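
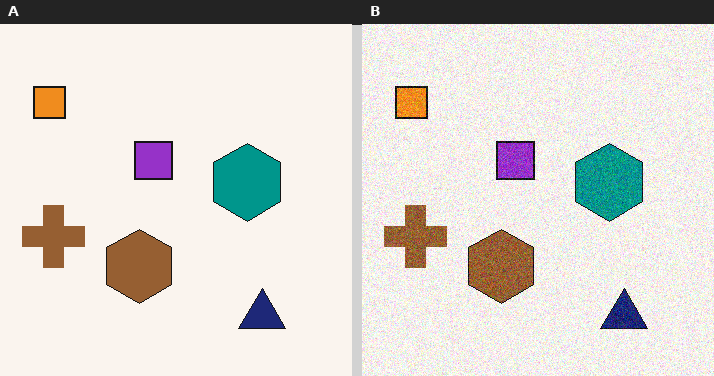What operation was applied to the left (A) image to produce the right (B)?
This is the original image degraded with visible gaussian noise.

Random speckle covers the whole image, including the flat background.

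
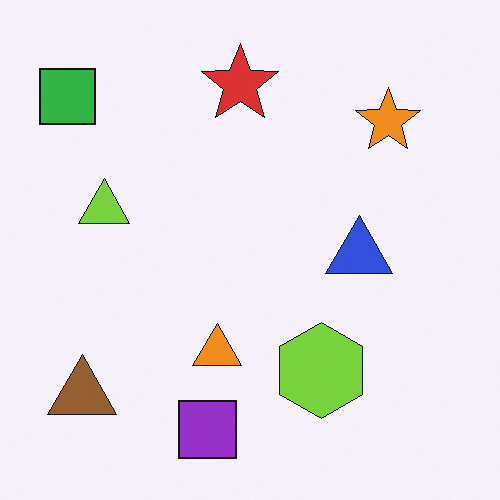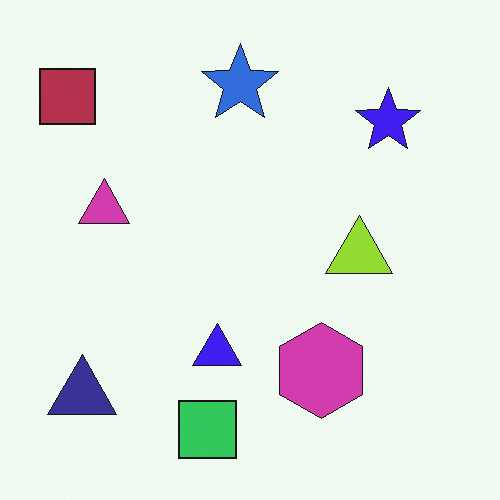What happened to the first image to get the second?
This is the original image hue-shifted through roughly half the color wheel.

Every shape's color has rotated by the same amount around the hue wheel — a uniform hue shift.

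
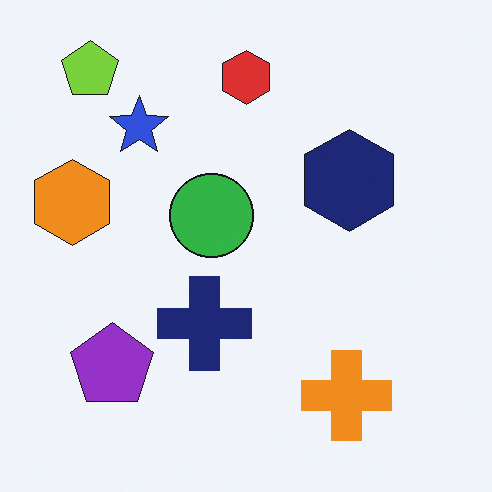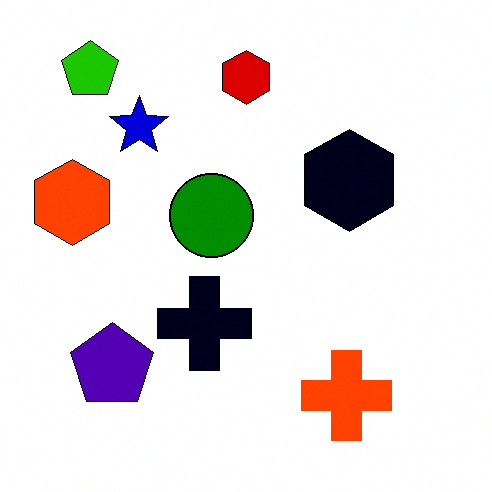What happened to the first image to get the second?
Given much higher contrast.

Tones are pushed away from mid-grey across the whole image — a global contrast change.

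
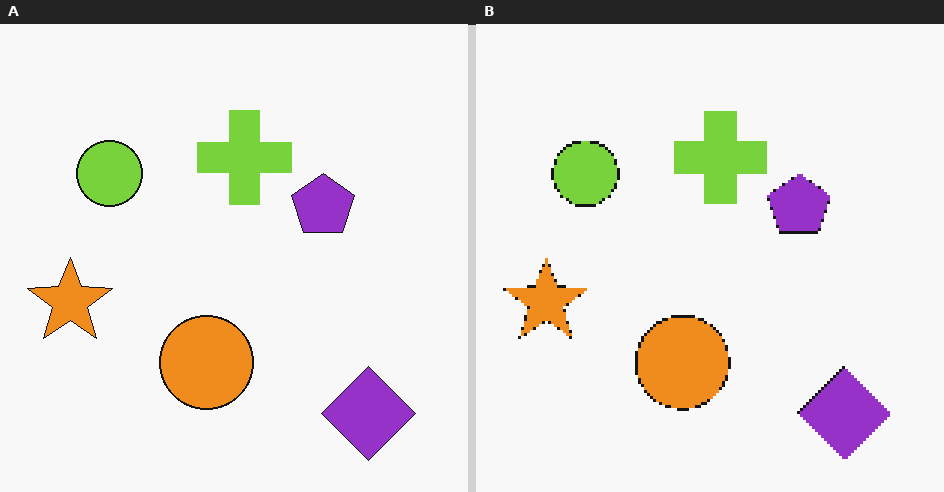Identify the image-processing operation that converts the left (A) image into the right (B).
It was lightly pixelated (a mild mosaic effect).

Shapes are reduced to large square blocks; fine edges and outlines are lost — a downscale-then-upscale (mosaic) effect.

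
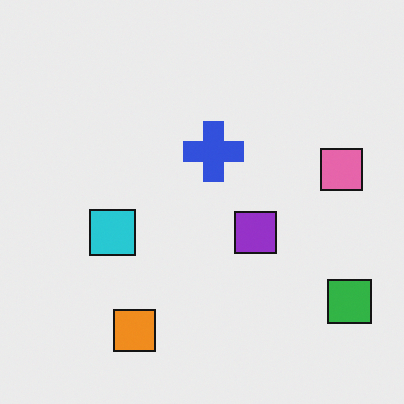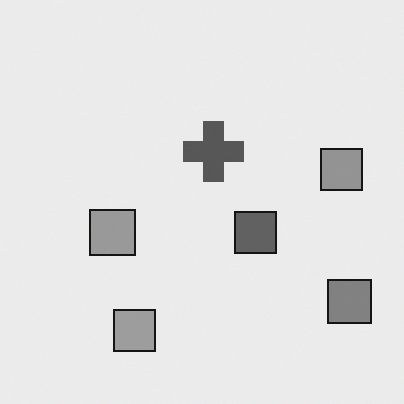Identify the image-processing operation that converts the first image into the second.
The image was converted to grayscale.

All color is removed — every shape is now a shade of grey.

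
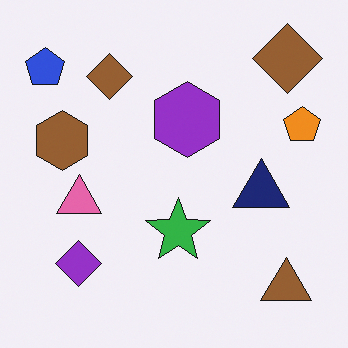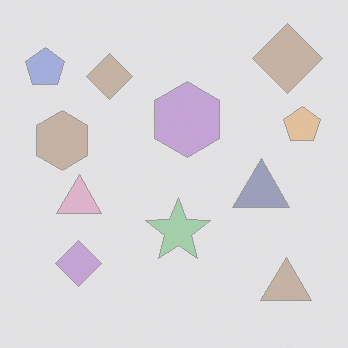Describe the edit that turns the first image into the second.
Washed out (contrast reduced).

Tones are pushed toward mid-grey across the whole image — a global contrast change.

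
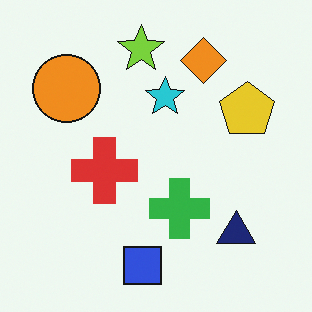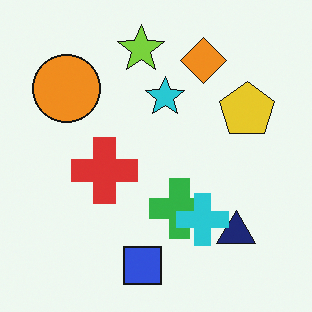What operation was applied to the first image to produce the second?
This is the original image overlaid with an additional cyan cross.

A cyan cross appears in the second image that is absent from the first.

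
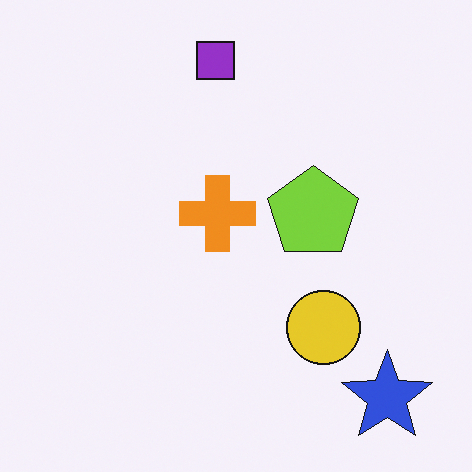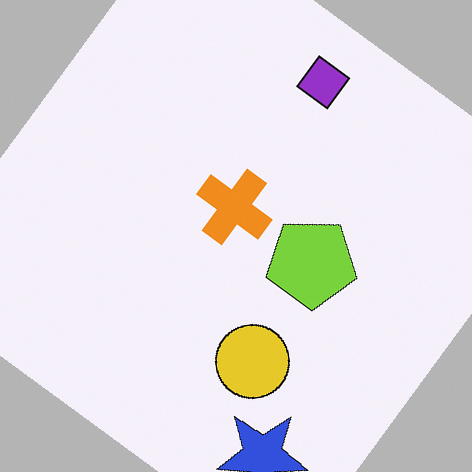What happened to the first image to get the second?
This is the original image rotated clockwise by a large amount — several tens of degrees.

Every shape is tilted by the same angle and the image corners show triangular fill wedges — a whole-image rotation by a non-right angle.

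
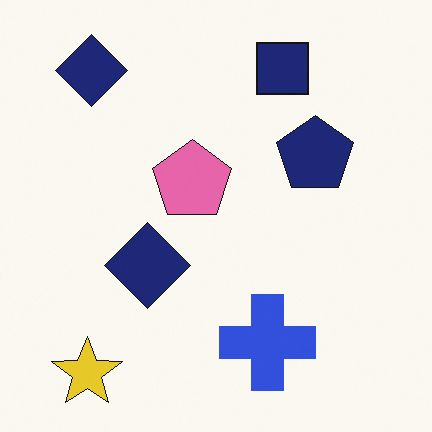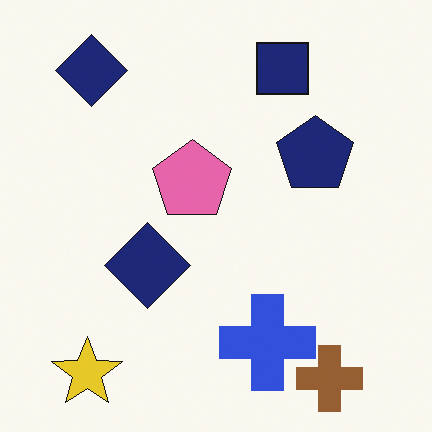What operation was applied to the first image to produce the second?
It was overlaid with an additional brown cross.

A brown cross appears in the second image that is absent from the first.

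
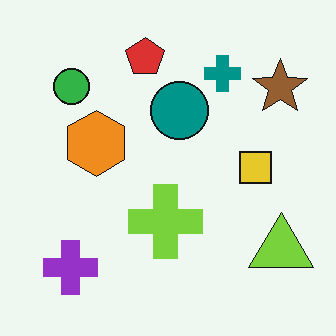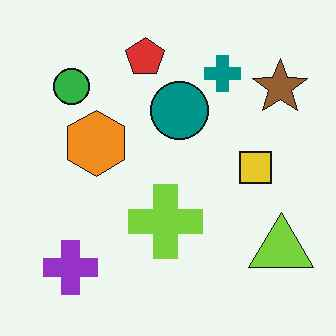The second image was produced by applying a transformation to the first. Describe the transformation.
The image was given moderate JPEG compression.

Blocky 8×8 compression artifacts appear around shape edges and the flat background shows ringing — characteristic JPEG degradation.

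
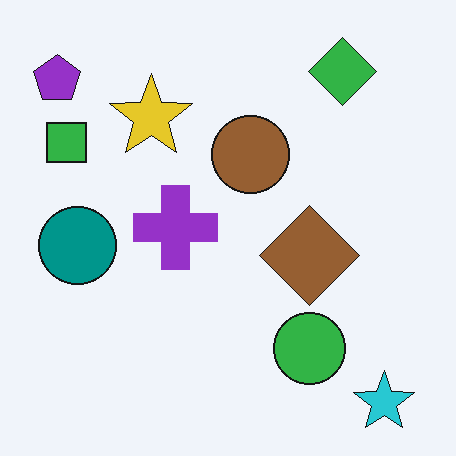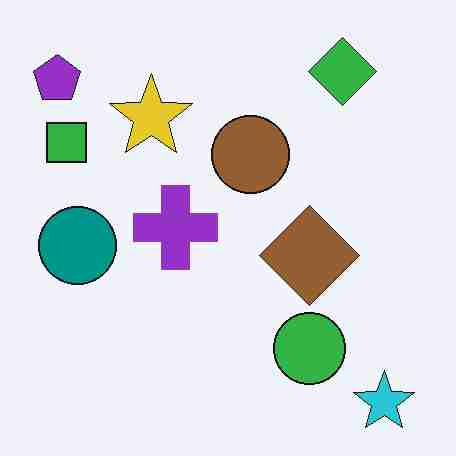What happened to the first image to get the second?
The second image is the first degraded with heavy JPEG compression.

Blocky 8×8 compression artifacts appear around shape edges and the flat background shows ringing — characteristic JPEG degradation.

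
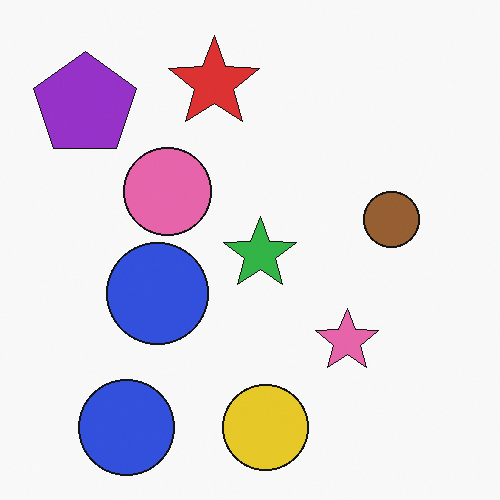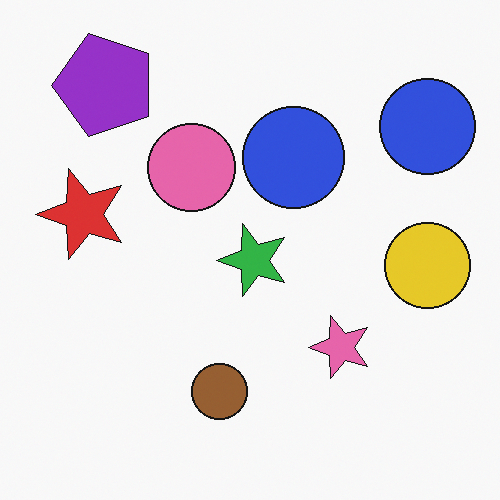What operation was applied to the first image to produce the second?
The transformation is: transposed (reflected across the top-left ↔ bottom-right diagonal).

Shapes have swapped their row and column positions — what was in the top-right is now in the bottom-left — a diagonal reflection.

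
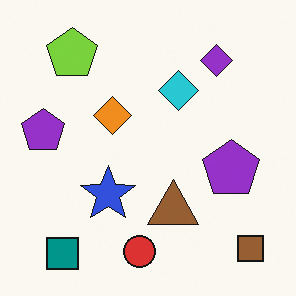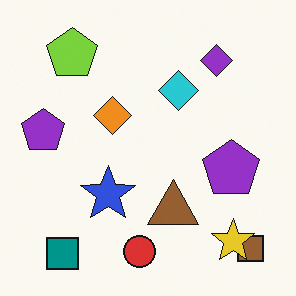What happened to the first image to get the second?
Overlaid with an additional yellow star.

A yellow star appears in the second image that is absent from the first.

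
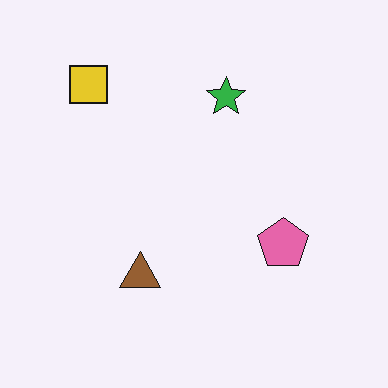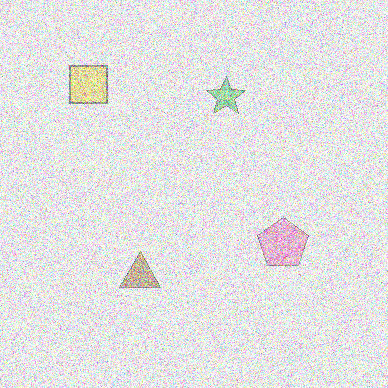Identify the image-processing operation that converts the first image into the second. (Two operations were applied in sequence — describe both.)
It was given much lower contrast, then degraded with a thick layer of grain.

Tones are pushed toward mid-grey across the whole image — a global contrast change. Random speckle covers the whole image, including the flat background.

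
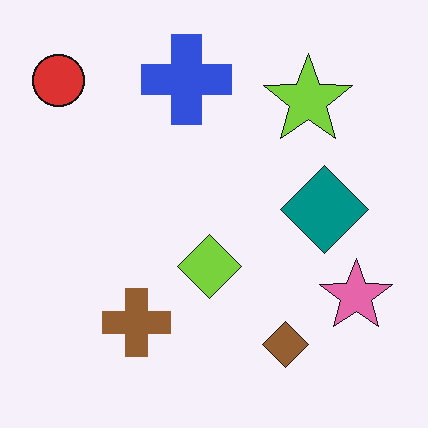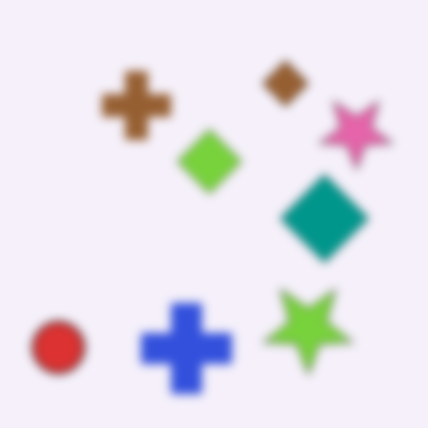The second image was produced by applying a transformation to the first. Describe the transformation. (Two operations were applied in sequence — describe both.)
This is the original image flipped vertically (top ↔ bottom), then moderately blurred.

The blue cross is in the top of the first image and the bottom of the second — shapes on opposite sides of the horizontal midline have swapped in a mirror flip. Shape edges and outlines are uniformly softened across the whole image.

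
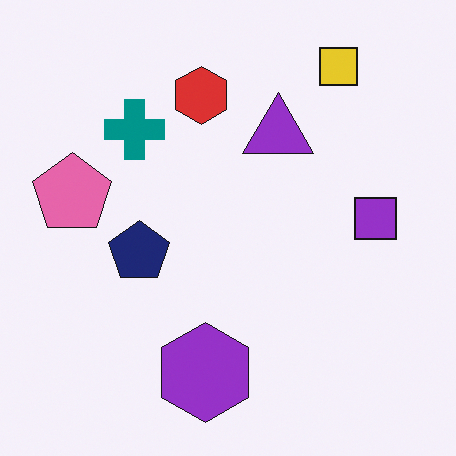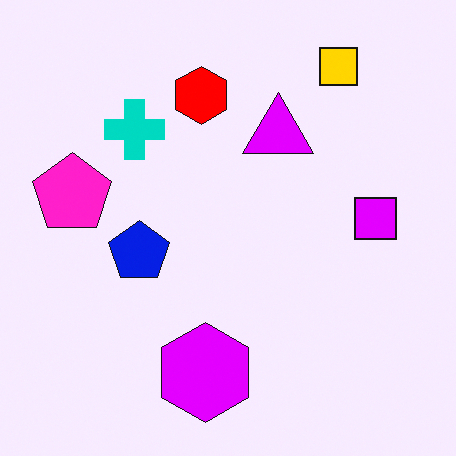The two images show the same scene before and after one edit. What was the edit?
Heavily oversaturated.

All colors are more vivid — a global saturation change.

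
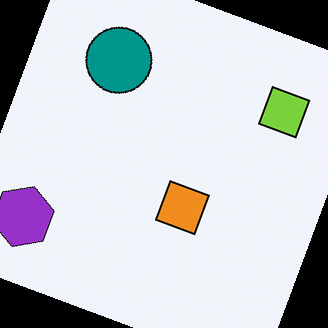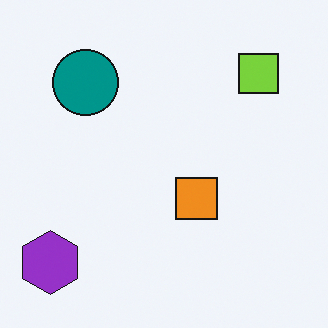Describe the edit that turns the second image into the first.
The transformation is: rotated clockwise by a moderate amount.

Every shape is tilted by the same angle and the image corners show triangular fill wedges — a whole-image rotation by a non-right angle.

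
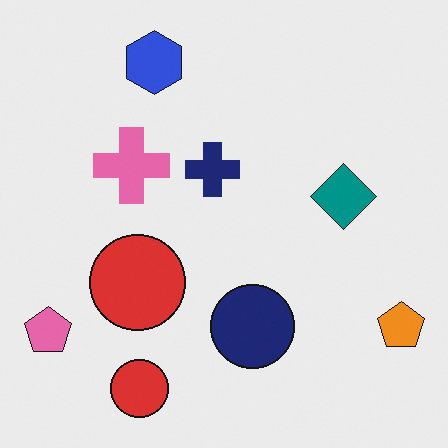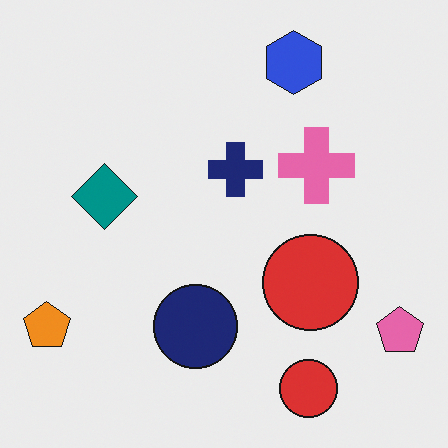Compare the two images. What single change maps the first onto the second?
Flipped horizontally (left ↔ right).

The orange pentagon is in the bottom-right of the first image and the bottom-left of the second — shapes on opposite sides of the vertical midline have swapped in a mirror flip.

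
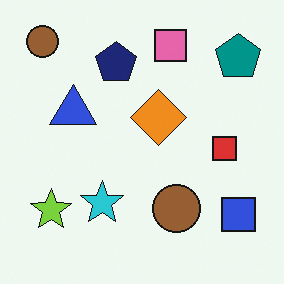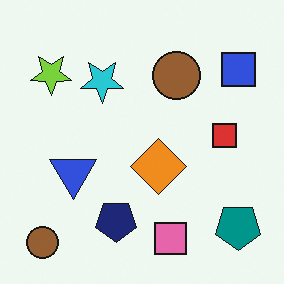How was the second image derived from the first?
Flipped vertically (top ↔ bottom).

The pink square is in the top of the first image and the bottom of the second — shapes on opposite sides of the horizontal midline have swapped in a mirror flip.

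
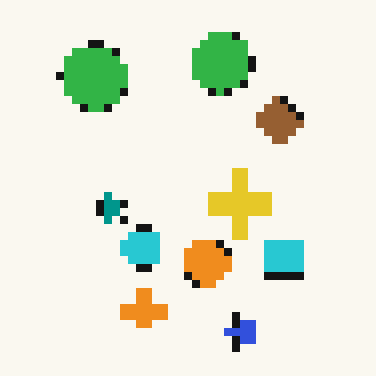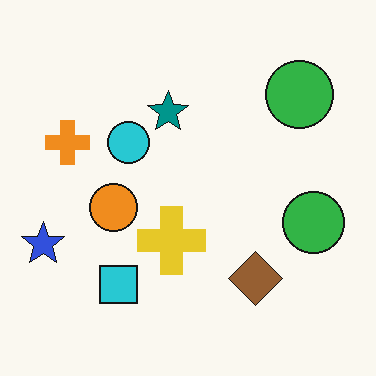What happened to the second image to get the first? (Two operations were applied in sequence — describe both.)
The image was moderately pixelated, then rotated 90° counter-clockwise.

Shapes are reduced to large square blocks; fine edges and outlines are lost — a downscale-then-upscale (mosaic) effect. The blue star sits in the left of the second image and the bottom of the first — consistent with a whole-image 90° counter-clockwise rotation.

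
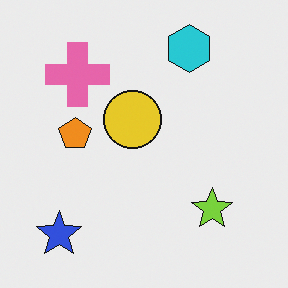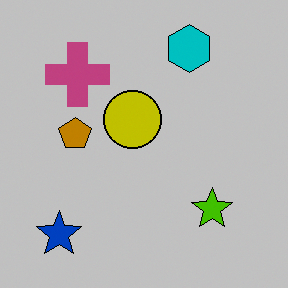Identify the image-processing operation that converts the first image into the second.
The image was aggressively posterized.

Each flat color has snapped to a coarser quantized level — most visibly, the near-white background has dropped to a flat grey.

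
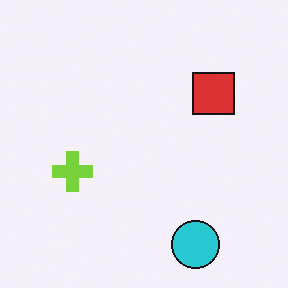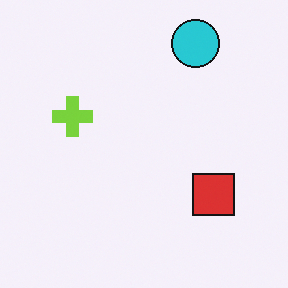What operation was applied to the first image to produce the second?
The transformation is: flipped vertically (top ↔ bottom).

The cyan circle is in the bottom-right of the first image and the top-right of the second — shapes on opposite sides of the horizontal midline have swapped in a mirror flip.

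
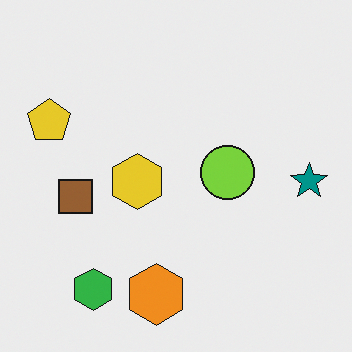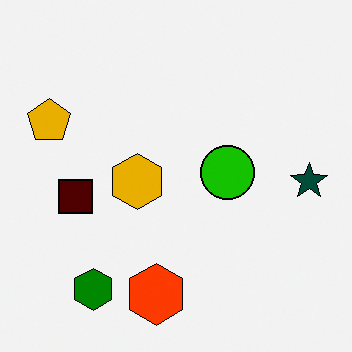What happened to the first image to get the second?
The transformation is: given much higher contrast.

Tones are pushed away from mid-grey across the whole image — a global contrast change.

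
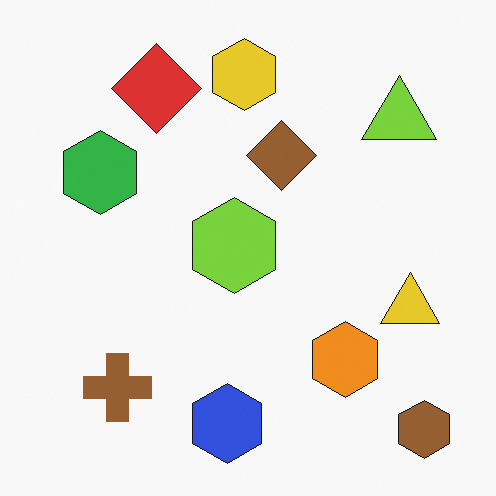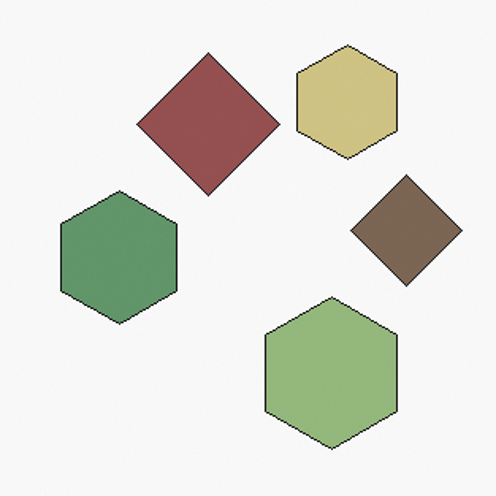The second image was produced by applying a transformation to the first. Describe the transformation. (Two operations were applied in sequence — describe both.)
It was cropped to a modestly smaller region and rescaled, then made much more muted (saturation change).

The visible shapes are larger and the field of view is narrower; shapes near the original edges may be partly or wholly outside the frame — a crop-and-rescale. All colors are more muted and greyish — a global saturation change.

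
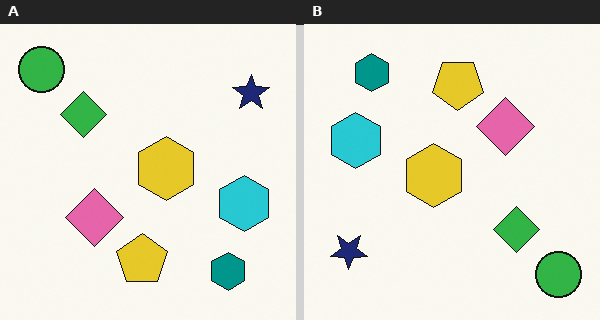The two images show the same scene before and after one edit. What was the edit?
The transformation is: rotated 180°.

The green circle sits in the top-left of the left (A) image and the bottom-right of the right (B) — consistent with a whole-image 180° rotation.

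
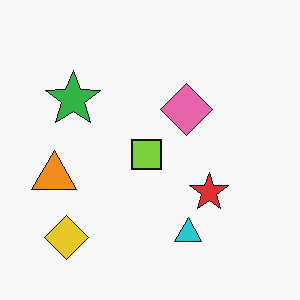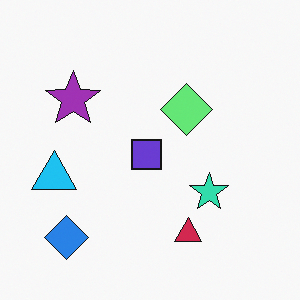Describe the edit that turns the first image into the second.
The second image is the first hue-shifted through roughly half the color wheel.

Every shape's color has rotated by the same amount around the hue wheel — a uniform hue shift.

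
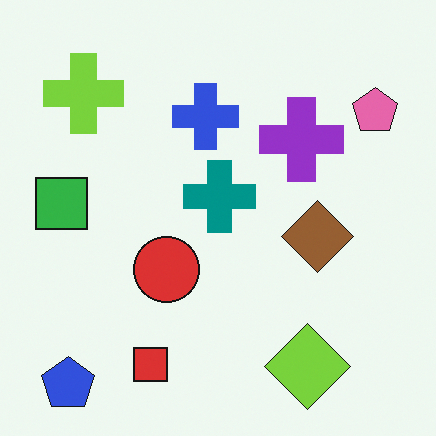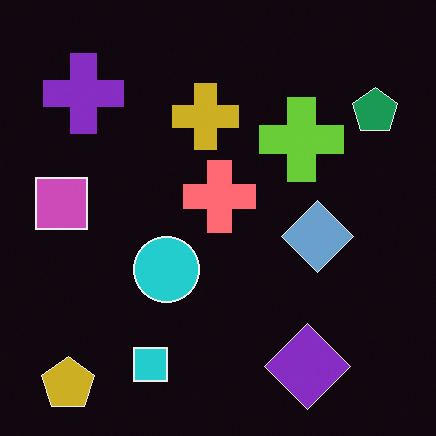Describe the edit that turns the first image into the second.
This is the original image color-inverted (negative).

The light background has become dark and every shape's color is its complement — a photographic negative.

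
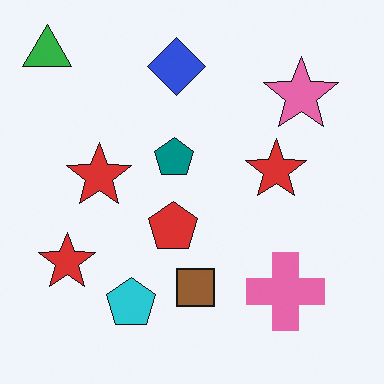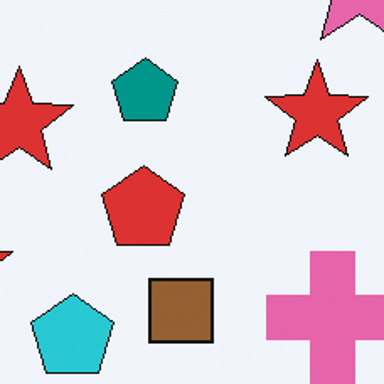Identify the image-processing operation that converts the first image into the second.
The transformation is: cropped to a noticeably smaller region and rescaled.

The visible shapes are larger and the field of view is narrower; shapes near the original edges may be partly or wholly outside the frame — a crop-and-rescale.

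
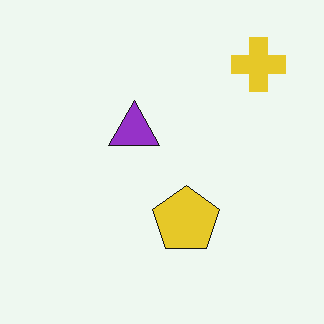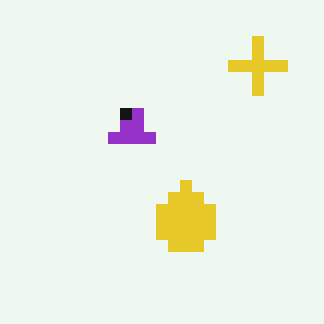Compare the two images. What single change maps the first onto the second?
The second image is the first coarsely pixelated.

Shapes are reduced to large square blocks; fine edges and outlines are lost — a downscale-then-upscale (mosaic) effect.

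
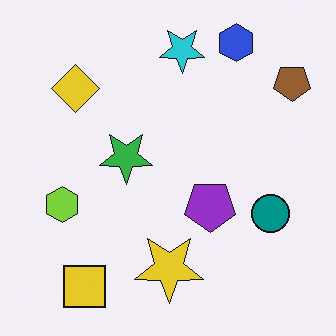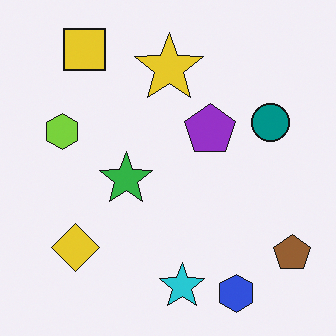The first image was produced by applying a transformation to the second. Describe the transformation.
The transformation is: flipped vertically (top ↔ bottom).

The blue hexagon is in the bottom-right of the second image and the top-right of the first — shapes on opposite sides of the horizontal midline have swapped in a mirror flip.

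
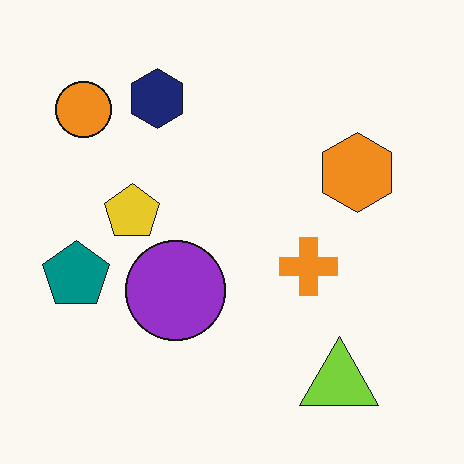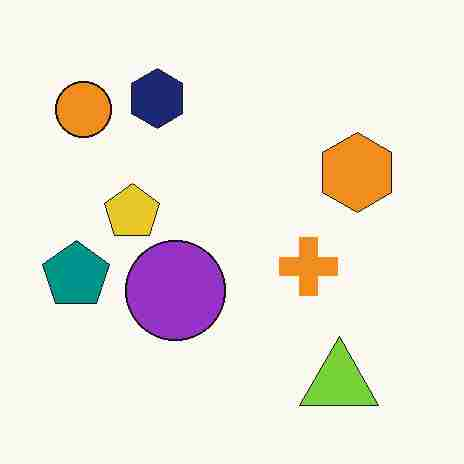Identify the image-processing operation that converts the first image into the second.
The image was heavily JPEG-compressed with obvious blocking artifacts.

Blocky 8×8 compression artifacts appear around shape edges and the flat background shows ringing — characteristic JPEG degradation.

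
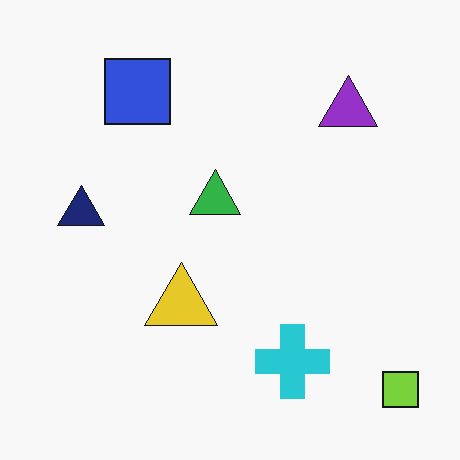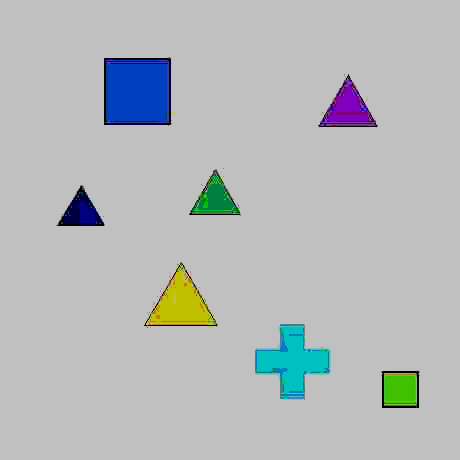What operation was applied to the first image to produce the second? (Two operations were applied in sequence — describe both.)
The transformation is: heavily JPEG-compressed with obvious blocking artifacts, then aggressively posterized.

Blocky 8×8 compression artifacts appear around shape edges and the flat background shows ringing — characteristic JPEG degradation. Each flat color has snapped to a coarser quantized level — most visibly, the near-white background has dropped to a flat grey.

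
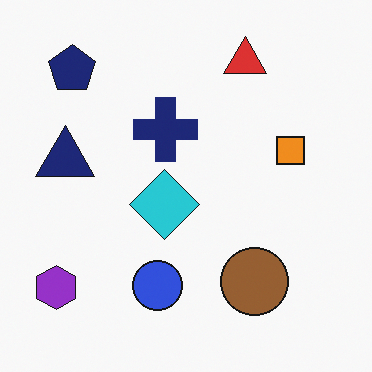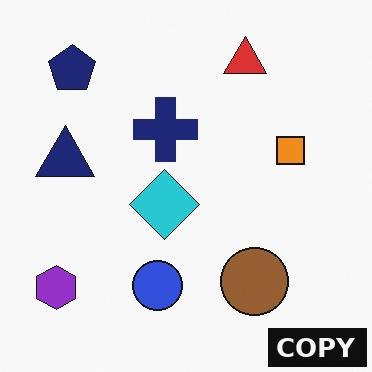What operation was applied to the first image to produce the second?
The image was watermarked with the text "COPY" in the lower-right corner.

A dark label reading "COPY" appears in the lower-right corner.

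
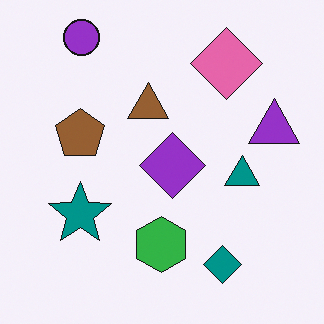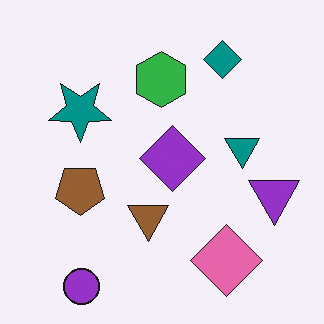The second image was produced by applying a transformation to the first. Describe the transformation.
It was flipped vertically (top ↔ bottom).

The purple circle is in the top-left of the first image and the bottom-left of the second — shapes on opposite sides of the horizontal midline have swapped in a mirror flip.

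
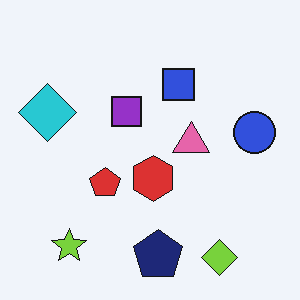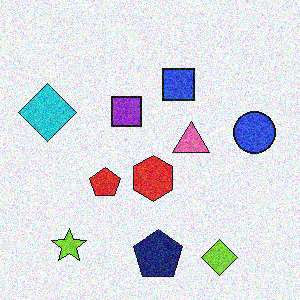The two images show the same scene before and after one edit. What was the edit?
This is the original image degraded with visible gaussian noise.

Random speckle covers the whole image, including the flat background.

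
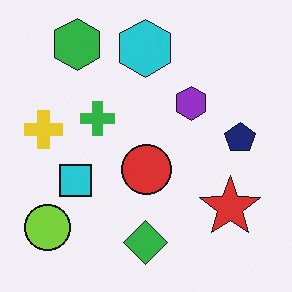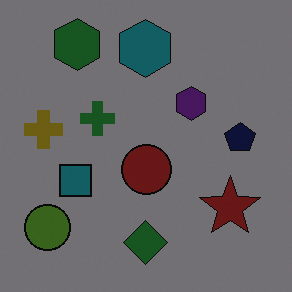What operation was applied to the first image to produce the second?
This is the original image noticeably darkened.

Every pixel — background and shapes alike — is uniformly darkened.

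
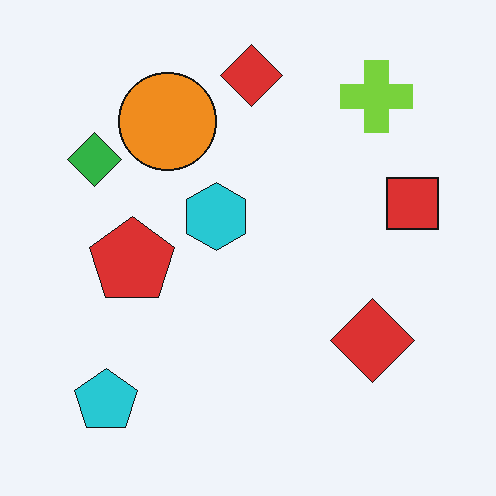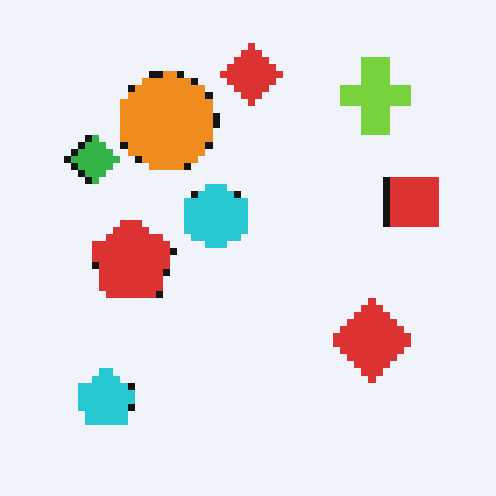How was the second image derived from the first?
Moderately pixelated.

Shapes are reduced to large square blocks; fine edges and outlines are lost — a downscale-then-upscale (mosaic) effect.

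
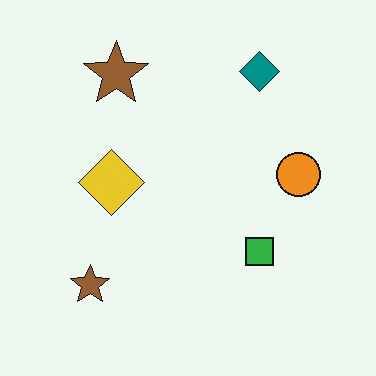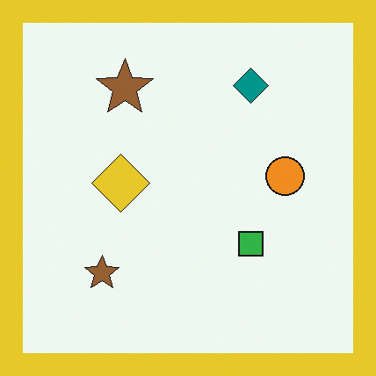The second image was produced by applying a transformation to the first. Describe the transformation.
The transformation is: framed with a yellow border.

A solid yellow frame runs around the edge of the second image, with the content slightly shrunk inside it.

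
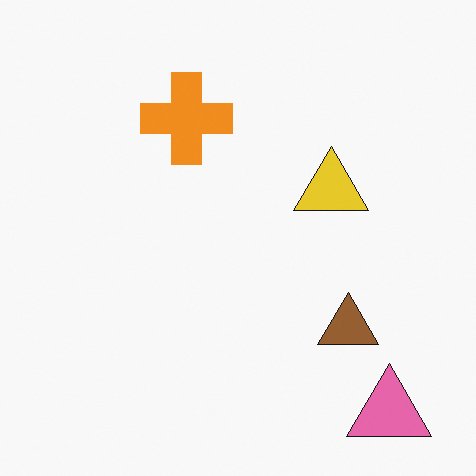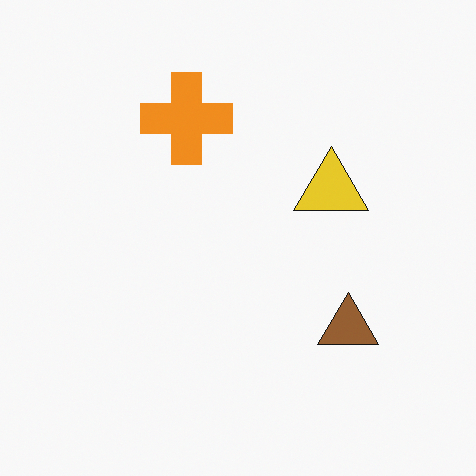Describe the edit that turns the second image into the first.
The transformation is: overlaid with an additional pink triangle.

A pink triangle appears in the first image that is absent from the second.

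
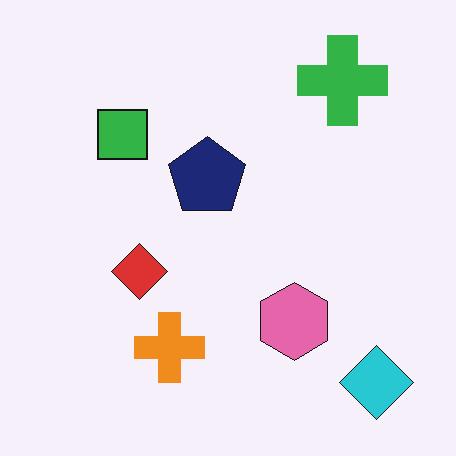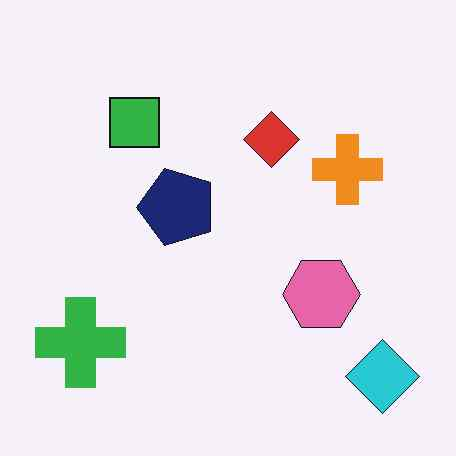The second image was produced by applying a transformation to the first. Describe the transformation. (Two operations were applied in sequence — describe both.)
This is the original image transposed (reflected across the top-left ↔ bottom-right diagonal), then JPEG-compressed with visible artifacts.

Shapes have swapped their row and column positions — what was in the top-right is now in the bottom-left — a diagonal reflection. Blocky 8×8 compression artifacts appear around shape edges and the flat background shows ringing — characteristic JPEG degradation.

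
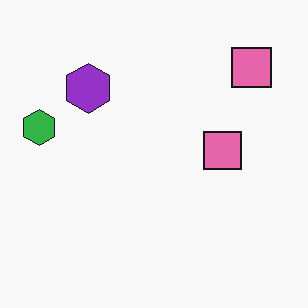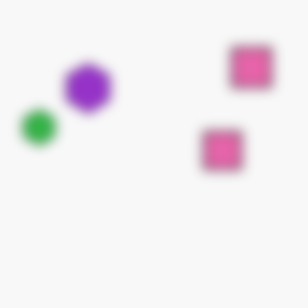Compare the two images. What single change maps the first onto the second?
The second image is the first heavily blurred.

Shape edges and outlines are uniformly softened across the whole image.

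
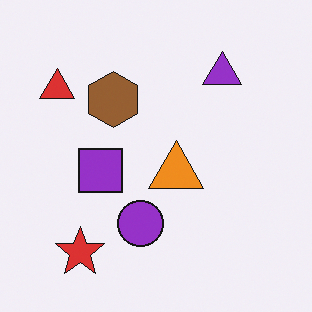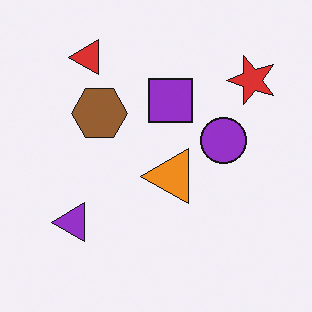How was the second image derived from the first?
The image was transposed (reflected across the top-left ↔ bottom-right diagonal).

Shapes have swapped their row and column positions — what was in the top-right is now in the bottom-left — a diagonal reflection.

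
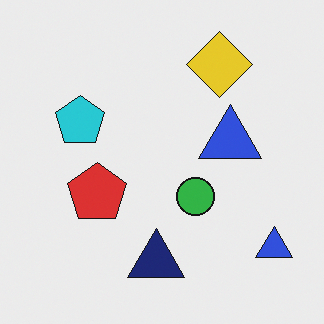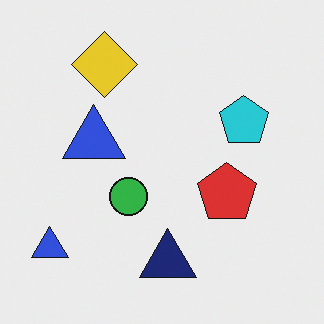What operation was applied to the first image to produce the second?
The transformation is: flipped horizontally (left ↔ right).

The cyan pentagon is in the left of the first image and the right of the second — shapes on opposite sides of the vertical midline have swapped in a mirror flip.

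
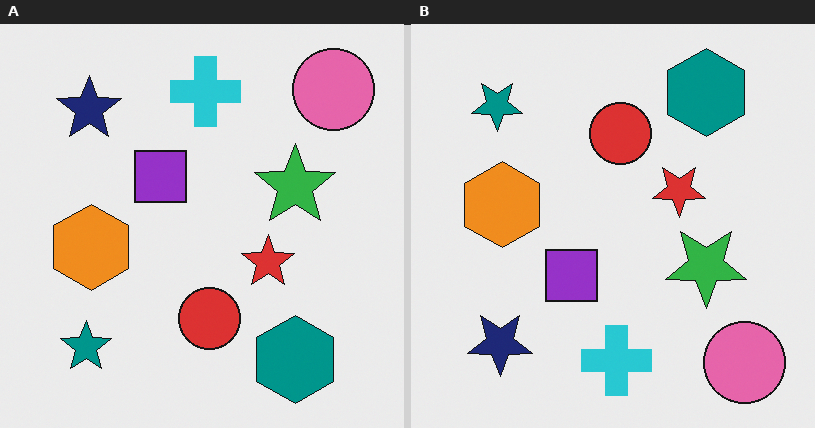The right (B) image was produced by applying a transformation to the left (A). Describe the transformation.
The right (B) image is the left (A) flipped vertically (top ↔ bottom).

The pink circle is in the top-right of the left (A) image and the bottom-right of the right (B) — shapes on opposite sides of the horizontal midline have swapped in a mirror flip.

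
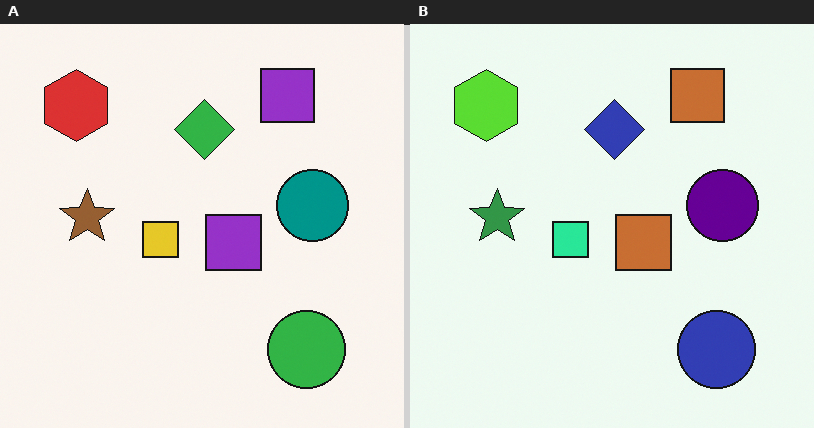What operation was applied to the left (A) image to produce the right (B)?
Hue-shifted by a moderate amount.

Every shape's color has rotated by the same amount around the hue wheel — a uniform hue shift.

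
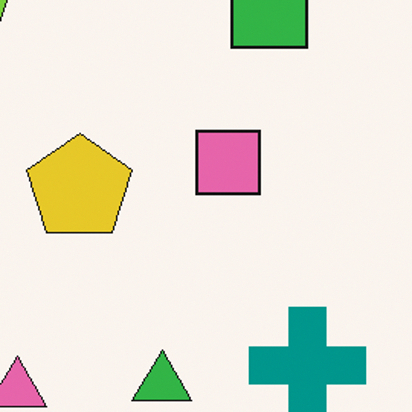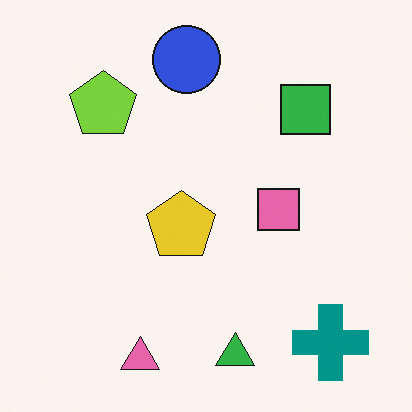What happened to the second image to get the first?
This is the original image cropped to a modestly smaller region and rescaled.

The visible shapes are larger and the field of view is narrower; shapes near the original edges may be partly or wholly outside the frame — a crop-and-rescale.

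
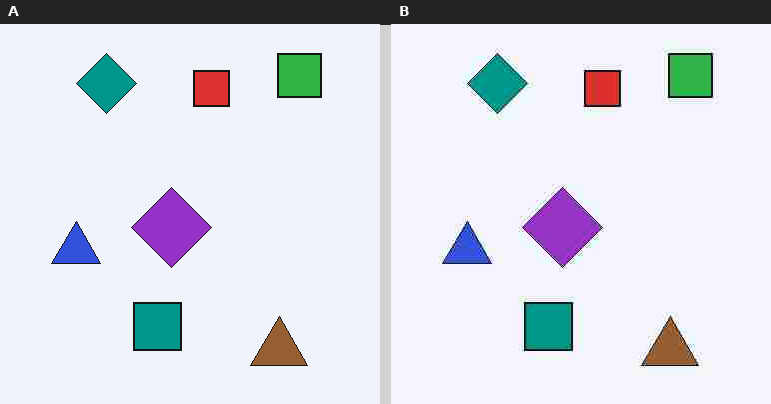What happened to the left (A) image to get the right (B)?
This is the original image heavily JPEG-compressed with obvious blocking artifacts.

Blocky 8×8 compression artifacts appear around shape edges and the flat background shows ringing — characteristic JPEG degradation.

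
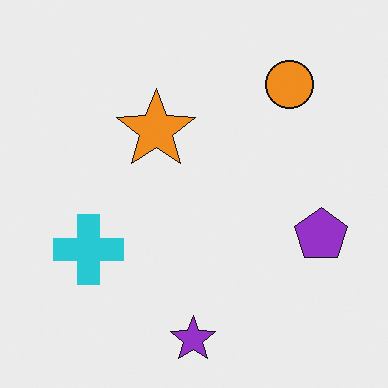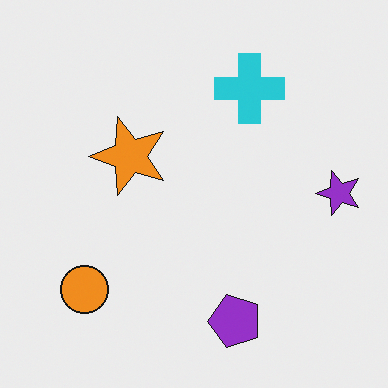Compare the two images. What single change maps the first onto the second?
The transformation is: transposed (reflected across the top-left ↔ bottom-right diagonal).

Shapes have swapped their row and column positions — what was in the top-right is now in the bottom-left — a diagonal reflection.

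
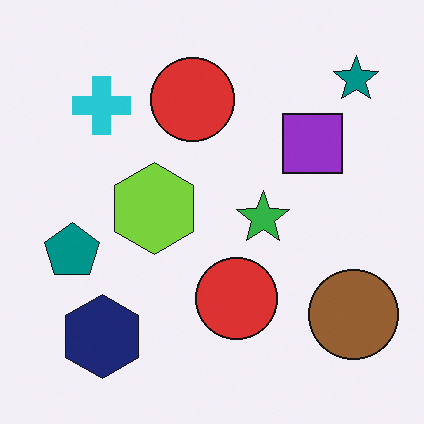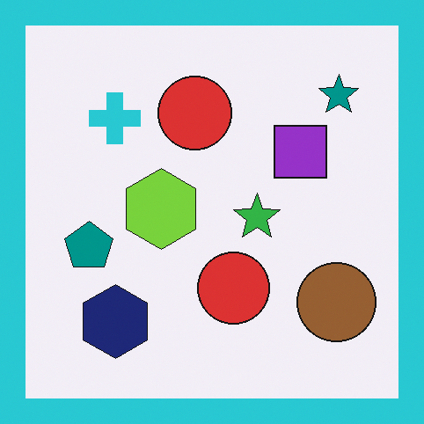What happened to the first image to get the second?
The second image is the first framed with a cyan border.

A solid cyan frame runs around the edge of the second image, with the content slightly shrunk inside it.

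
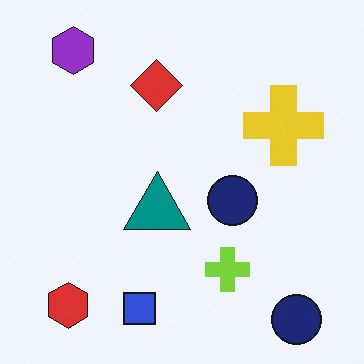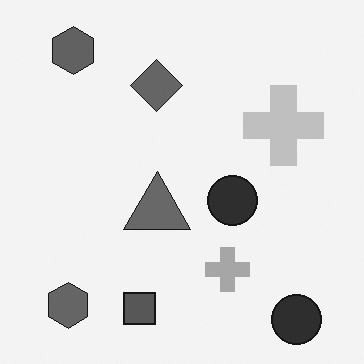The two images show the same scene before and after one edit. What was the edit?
It was converted to grayscale.

All color is removed — every shape is now a shade of grey.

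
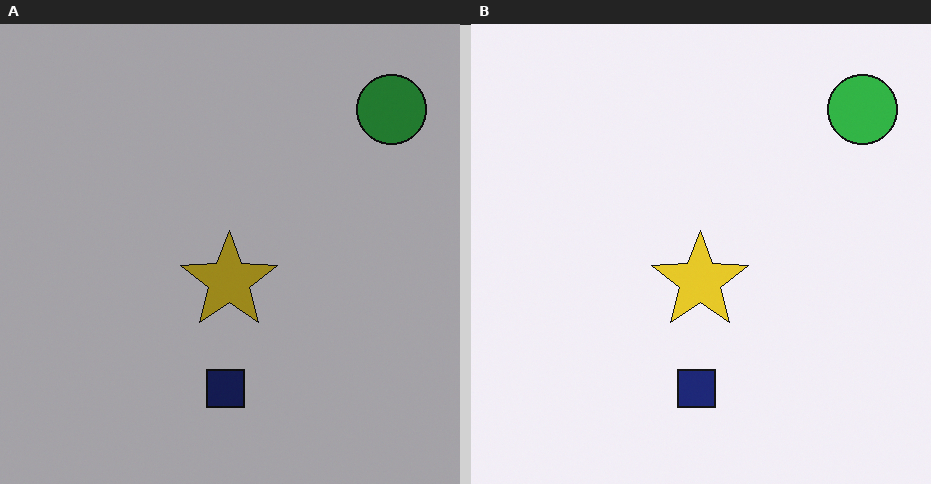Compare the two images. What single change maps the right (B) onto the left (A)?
This is the original image substantially darkened.

Every pixel — background and shapes alike — is uniformly darkened.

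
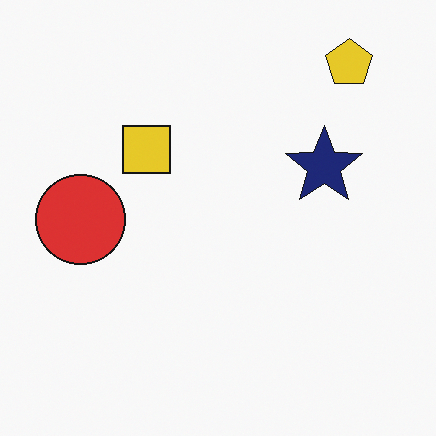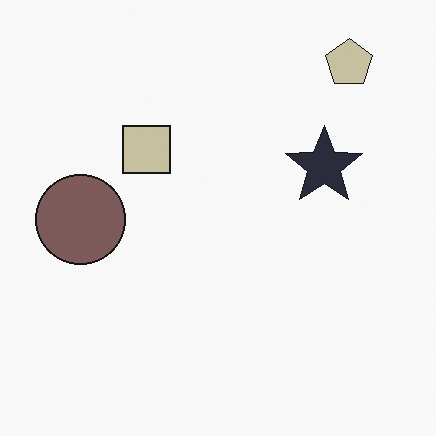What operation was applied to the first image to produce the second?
The second image is the first made much more muted (saturation change).

All colors are more muted and greyish — a global saturation change.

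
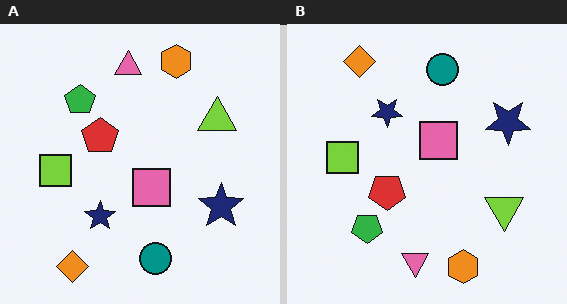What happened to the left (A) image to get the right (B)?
The image was flipped vertically (top ↔ bottom).

The orange hexagon is in the top of the left (A) image and the bottom of the right (B) — shapes on opposite sides of the horizontal midline have swapped in a mirror flip.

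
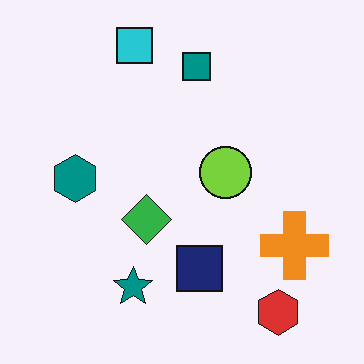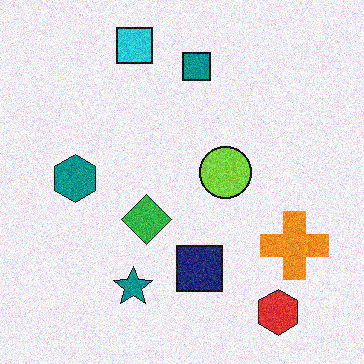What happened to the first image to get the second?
The second image is the first degraded with moderate additive noise.

Random speckle covers the whole image, including the flat background.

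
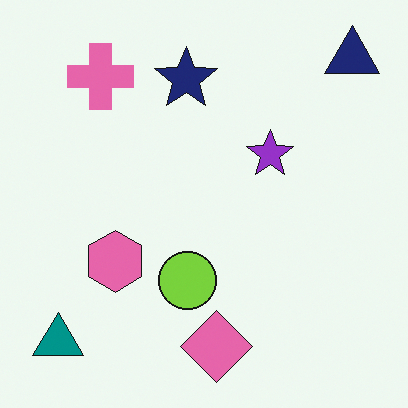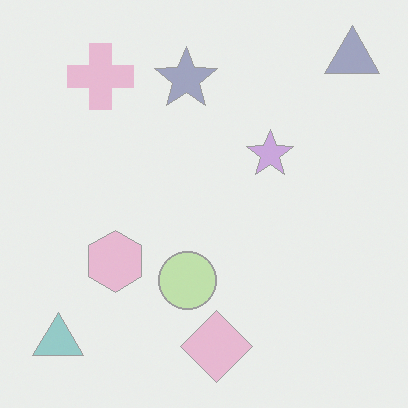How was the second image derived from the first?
This is the original image washed out (contrast reduced).

Tones are pushed toward mid-grey across the whole image — a global contrast change.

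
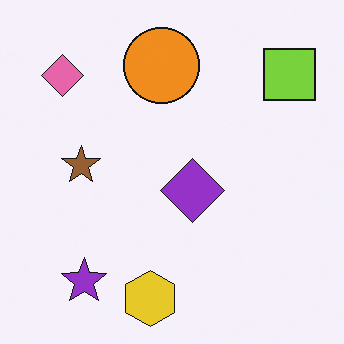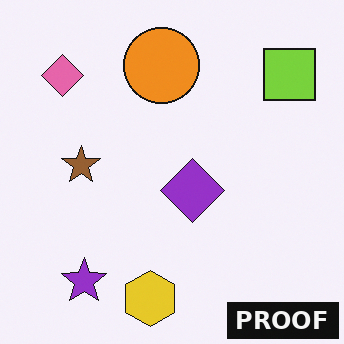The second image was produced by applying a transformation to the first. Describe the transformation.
The transformation is: watermarked with the text "PROOF" in the lower-right corner.

A dark label reading "PROOF" appears in the lower-right corner.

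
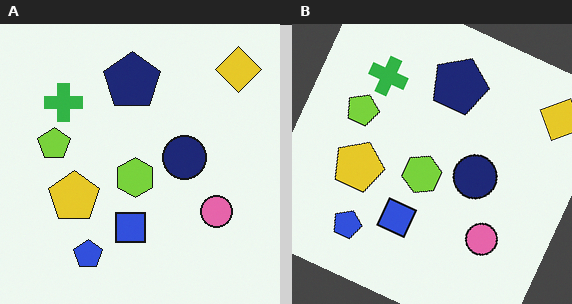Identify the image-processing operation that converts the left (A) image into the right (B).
The right (B) image is the left (A) rotated clockwise by a clearly visible amount.

Every shape is tilted by the same angle and the image corners show triangular fill wedges — a whole-image rotation by a non-right angle.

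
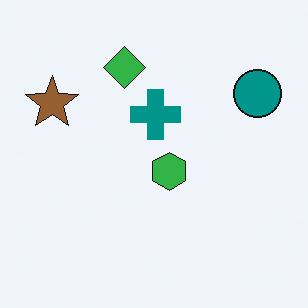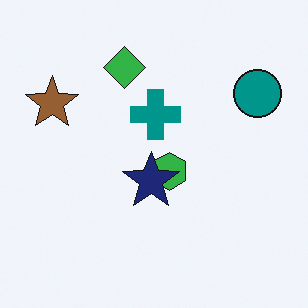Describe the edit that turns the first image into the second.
It was overlaid with an additional navy star.

A navy star appears in the second image that is absent from the first.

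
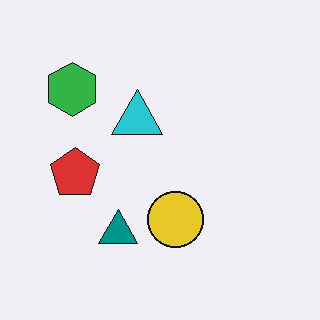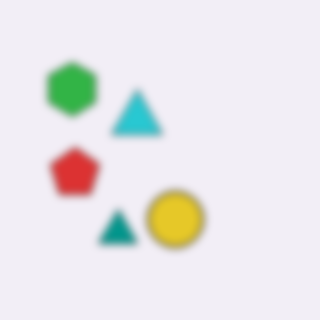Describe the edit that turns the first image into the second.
Noticeably gaussian-blurred.

Shape edges and outlines are uniformly softened across the whole image.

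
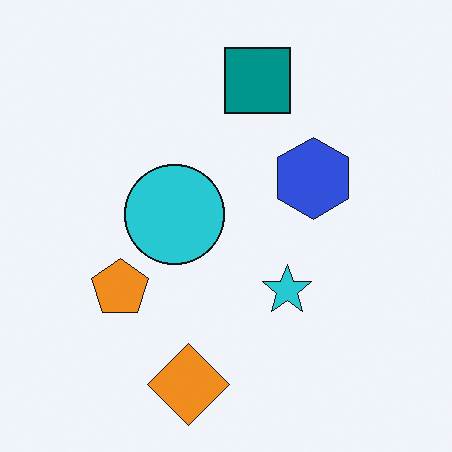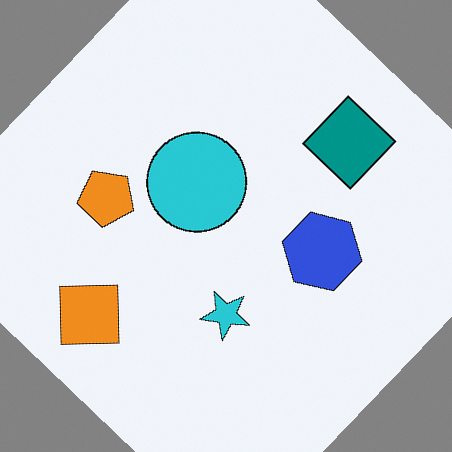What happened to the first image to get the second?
This is the original image rotated clockwise by a large amount — several tens of degrees.

Every shape is tilted by the same angle and the image corners show triangular fill wedges — a whole-image rotation by a non-right angle.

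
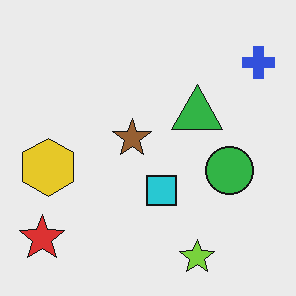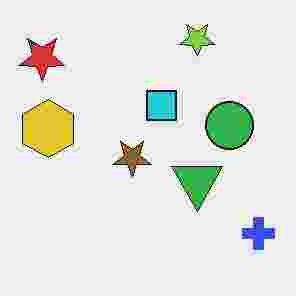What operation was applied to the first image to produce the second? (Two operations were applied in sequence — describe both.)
It was flipped vertically (top ↔ bottom), then degraded with heavy JPEG compression.

The lime star is in the bottom of the first image and the top of the second — shapes on opposite sides of the horizontal midline have swapped in a mirror flip. Blocky 8×8 compression artifacts appear around shape edges and the flat background shows ringing — characteristic JPEG degradation.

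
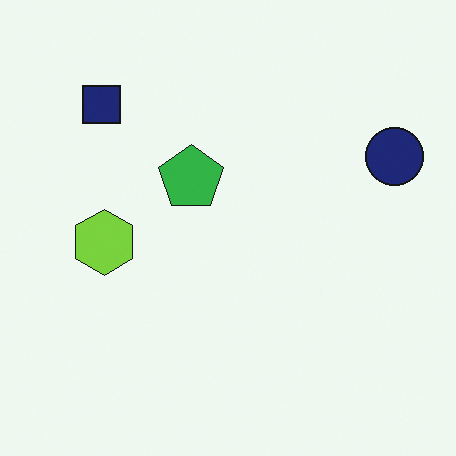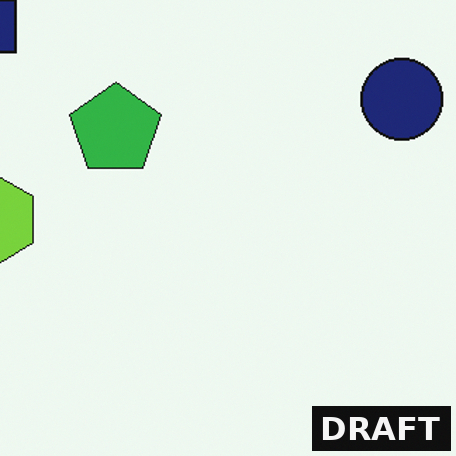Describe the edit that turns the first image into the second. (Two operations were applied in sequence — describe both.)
This is the original image cropped to a modestly smaller region and rescaled, then watermarked with the text "DRAFT" in the lower-right corner.

The visible shapes are larger and the field of view is narrower; shapes near the original edges may be partly or wholly outside the frame — a crop-and-rescale. A dark label reading "DRAFT" appears in the lower-right corner.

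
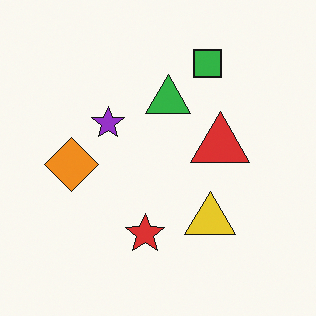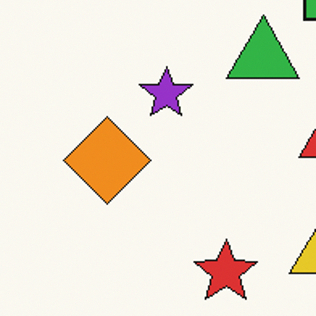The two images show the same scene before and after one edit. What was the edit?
This is the original image cropped to a modestly smaller region and rescaled.

The visible shapes are larger and the field of view is narrower; shapes near the original edges may be partly or wholly outside the frame — a crop-and-rescale.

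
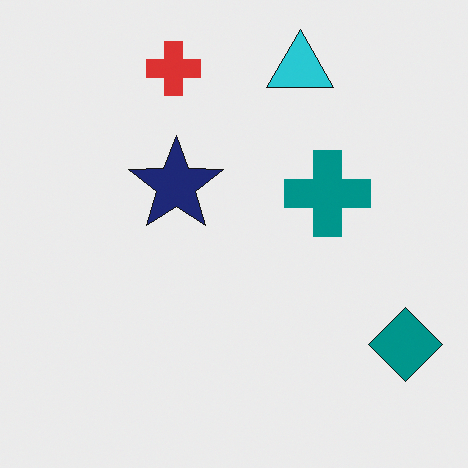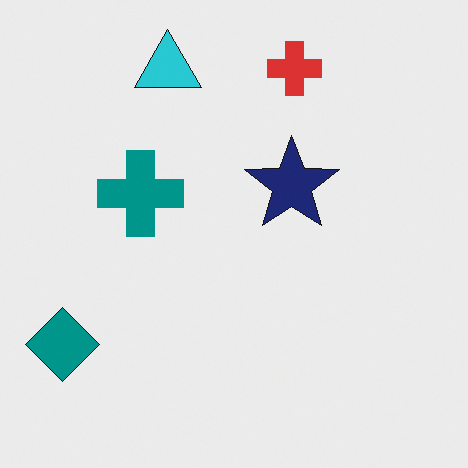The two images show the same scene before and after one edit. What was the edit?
This is the original image flipped horizontally (left ↔ right).

The teal diamond is in the bottom-right of the first image and the bottom-left of the second — shapes on opposite sides of the vertical midline have swapped in a mirror flip.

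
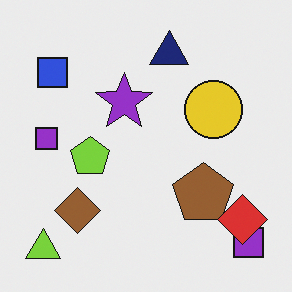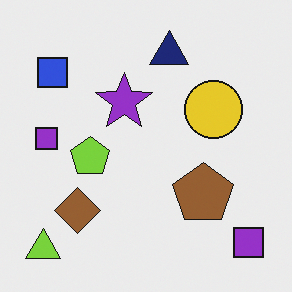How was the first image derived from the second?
The image was overlaid with an additional red diamond.

A red diamond appears in the first image that is absent from the second.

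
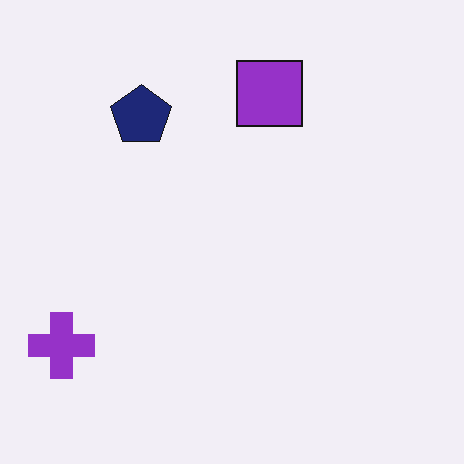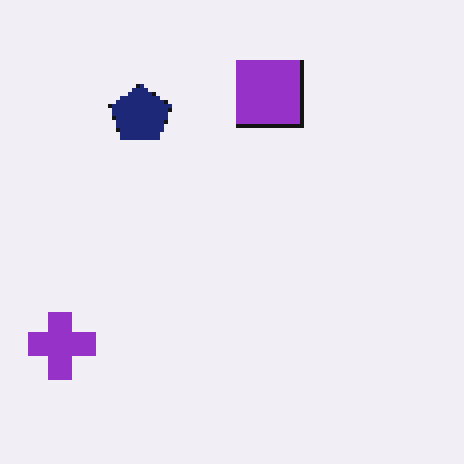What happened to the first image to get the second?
The transformation is: lightly pixelated (a mild mosaic effect).

Shapes are reduced to large square blocks; fine edges and outlines are lost — a downscale-then-upscale (mosaic) effect.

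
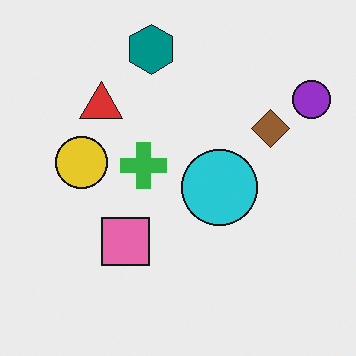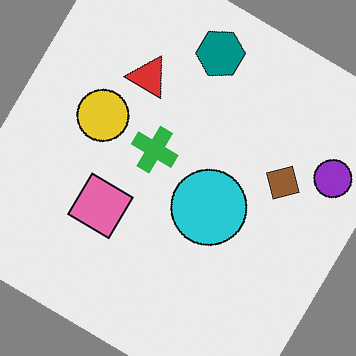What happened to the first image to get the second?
This is the original image rotated clockwise by a large amount — several tens of degrees.

Every shape is tilted by the same angle and the image corners show triangular fill wedges — a whole-image rotation by a non-right angle.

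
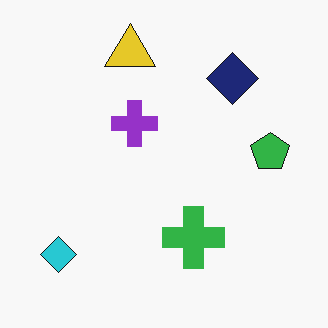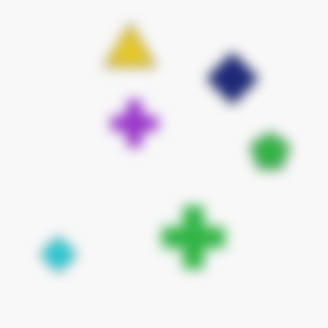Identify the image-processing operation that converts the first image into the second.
Strongly gaussian-blurred.

Shape edges and outlines are uniformly softened across the whole image.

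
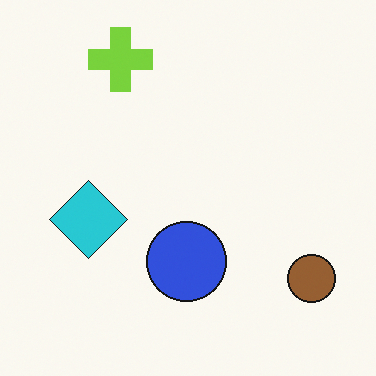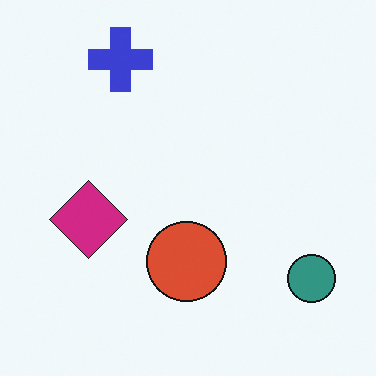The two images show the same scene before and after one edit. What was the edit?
Hue-shifted by a moderate amount.

Every shape's color has rotated by the same amount around the hue wheel — a uniform hue shift.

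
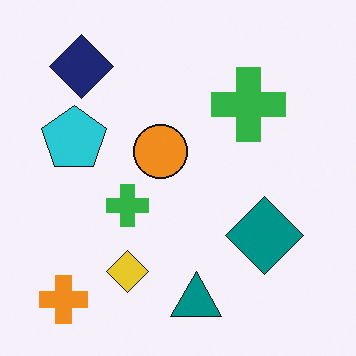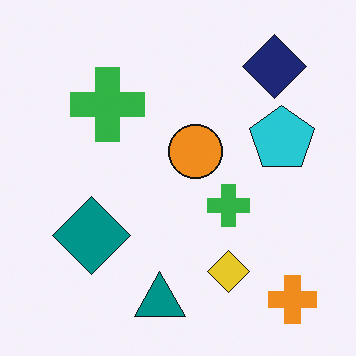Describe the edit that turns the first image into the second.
This is the original image flipped horizontally (left ↔ right).

The orange cross is in the bottom-left of the first image and the bottom-right of the second — shapes on opposite sides of the vertical midline have swapped in a mirror flip.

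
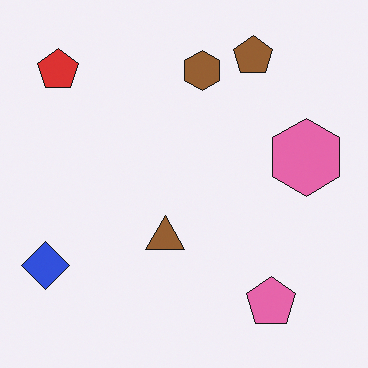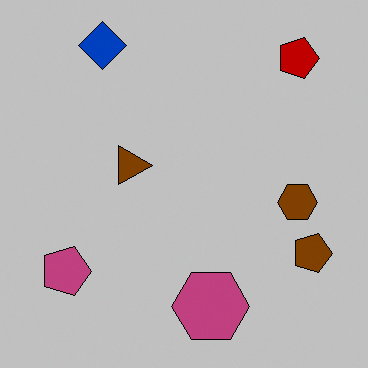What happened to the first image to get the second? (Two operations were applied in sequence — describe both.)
This is the original image rotated 90° clockwise, then heavily posterized to just a handful of flat colors.

The red pentagon sits in the top-left of the first image and the top-right of the second — consistent with a whole-image 90° clockwise rotation. Each flat color has snapped to a coarser quantized level — most visibly, the near-white background has dropped to a flat grey.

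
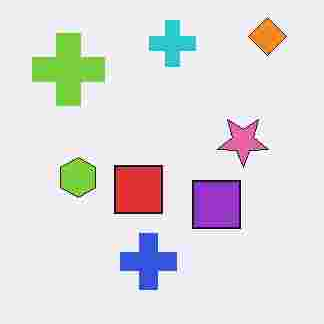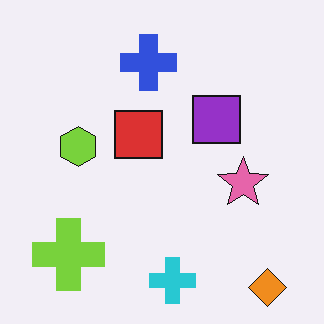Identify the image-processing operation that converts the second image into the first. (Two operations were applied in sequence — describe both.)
The image was degraded with heavy JPEG compression, then flipped vertically (top ↔ bottom).

Blocky 8×8 compression artifacts appear around shape edges and the flat background shows ringing — characteristic JPEG degradation. The orange diamond is in the bottom-right of the second image and the top-right of the first — shapes on opposite sides of the horizontal midline have swapped in a mirror flip.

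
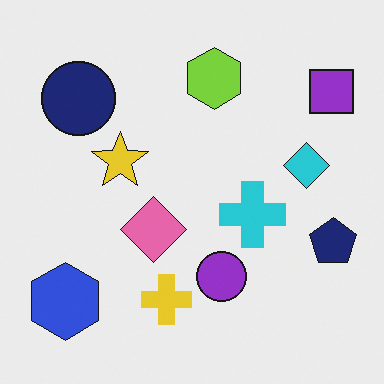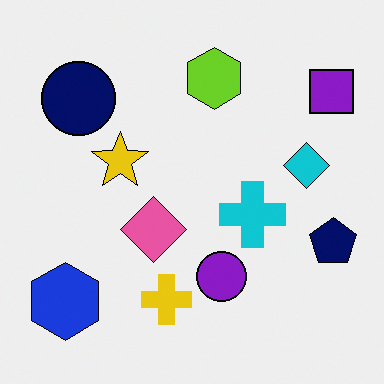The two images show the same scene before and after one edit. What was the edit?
It was given slightly increased contrast.

Tones are pushed away from mid-grey across the whole image — a global contrast change.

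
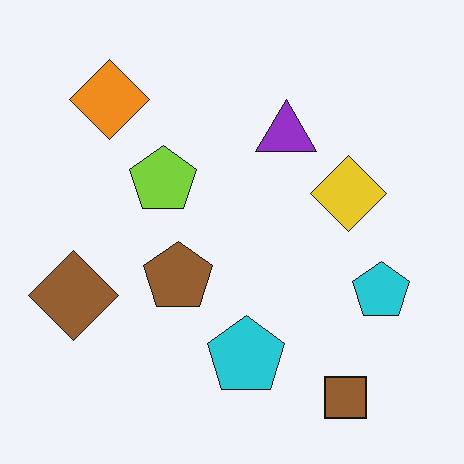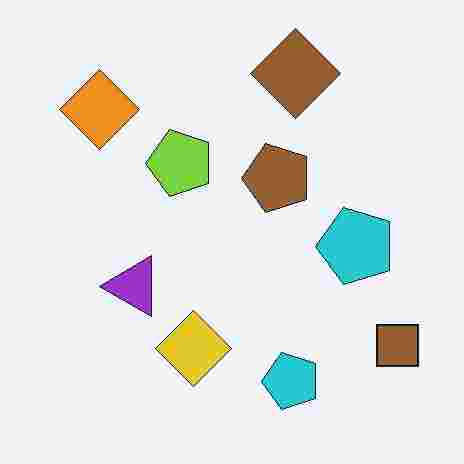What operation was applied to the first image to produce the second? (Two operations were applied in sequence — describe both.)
The transformation is: heavily JPEG-compressed with obvious blocking artifacts, then transposed (reflected across the top-left ↔ bottom-right diagonal).

Blocky 8×8 compression artifacts appear around shape edges and the flat background shows ringing — characteristic JPEG degradation. Shapes have swapped their row and column positions — what was in the top-right is now in the bottom-left — a diagonal reflection.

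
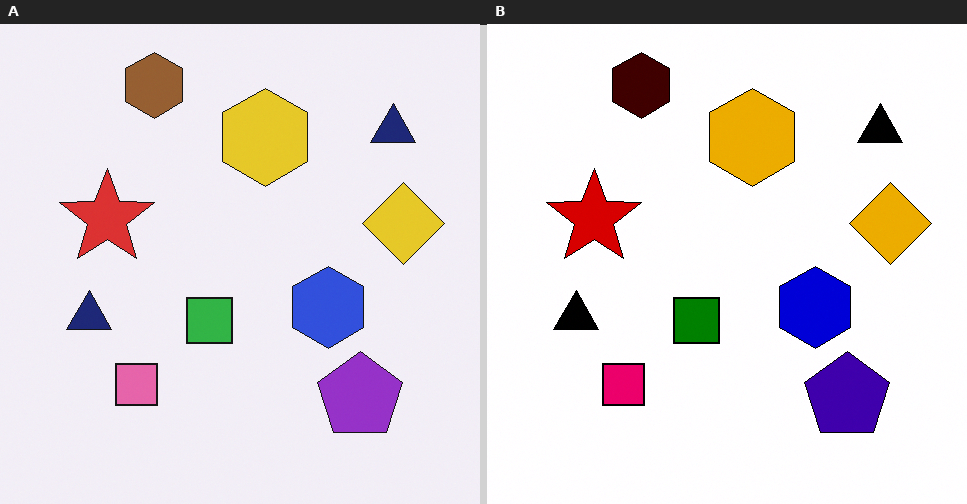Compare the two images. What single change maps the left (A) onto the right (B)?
The right (B) image is the left (A) boosted in contrast.

Tones are pushed away from mid-grey across the whole image — a global contrast change.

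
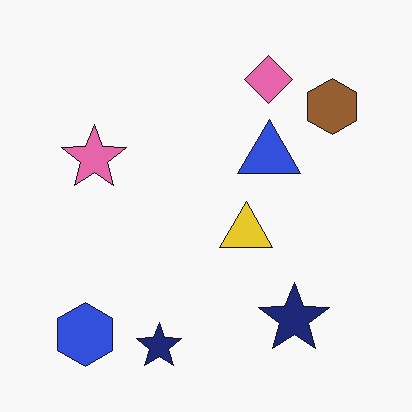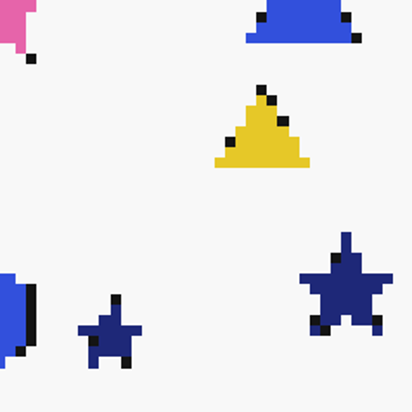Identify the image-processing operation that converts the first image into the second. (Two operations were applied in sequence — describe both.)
The image was moderately pixelated, then cropped tightly and scaled back up.

Shapes are reduced to large square blocks; fine edges and outlines are lost — a downscale-then-upscale (mosaic) effect. The visible shapes are larger and the field of view is narrower; shapes near the original edges may be partly or wholly outside the frame — a crop-and-rescale.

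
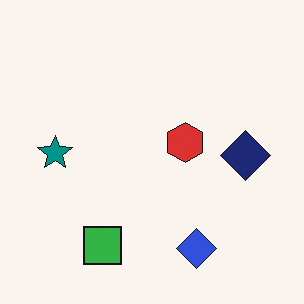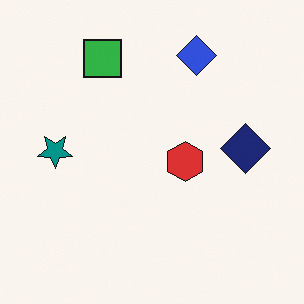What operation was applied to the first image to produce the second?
This is the original image flipped vertically (top ↔ bottom).

The blue diamond is in the bottom of the first image and the top of the second — shapes on opposite sides of the horizontal midline have swapped in a mirror flip.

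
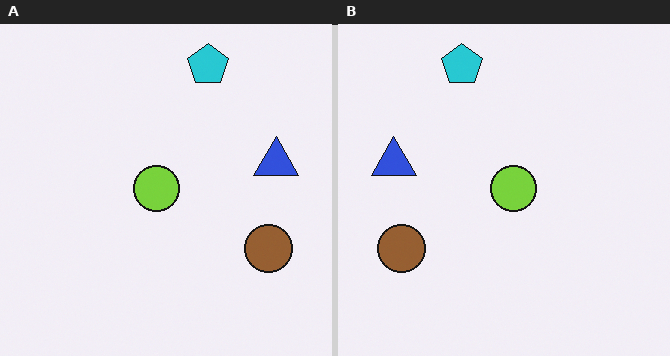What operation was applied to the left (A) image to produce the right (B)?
The image was flipped horizontally (left ↔ right).

The blue triangle is in the right of the left (A) image and the left of the right (B) — shapes on opposite sides of the vertical midline have swapped in a mirror flip.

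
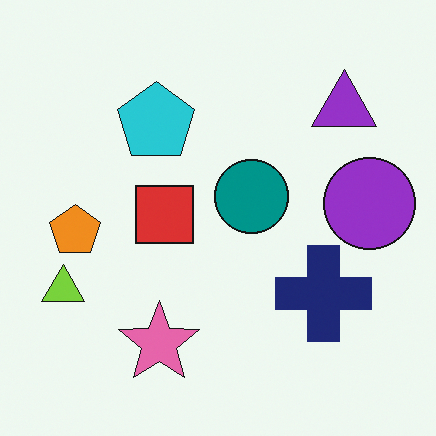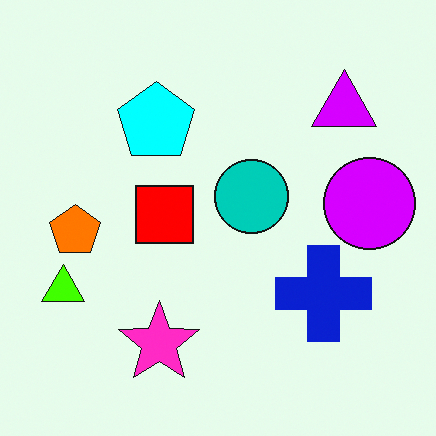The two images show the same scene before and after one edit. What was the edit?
Heavily oversaturated.

All colors are more vivid — a global saturation change.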